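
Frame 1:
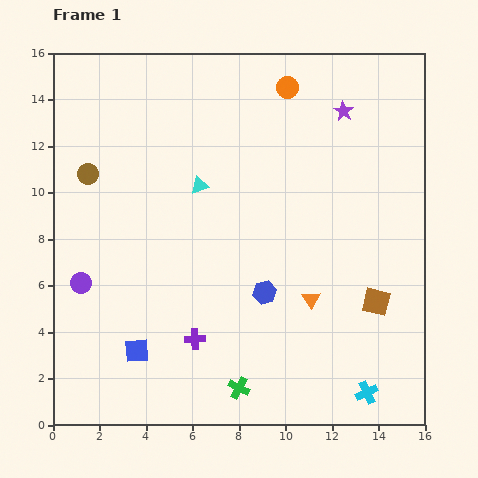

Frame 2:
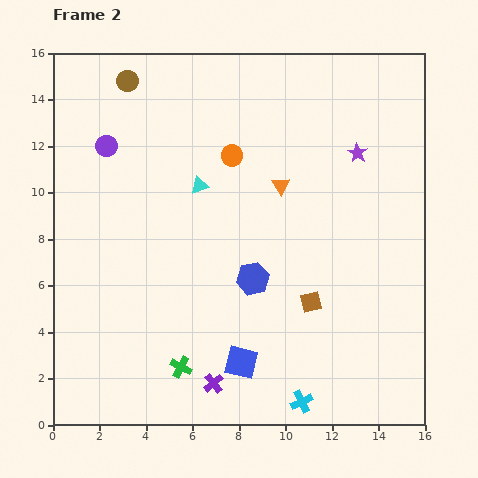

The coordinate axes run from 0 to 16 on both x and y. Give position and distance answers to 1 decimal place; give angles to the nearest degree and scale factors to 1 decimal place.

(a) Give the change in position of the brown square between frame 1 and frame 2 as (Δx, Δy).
(-2.8, 0.0)

The brown square was at (13.9, 5.3) in frame 1 and (11.1, 5.3) in frame 2.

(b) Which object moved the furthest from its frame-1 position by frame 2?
the purple circle

(moved 6.0; next 5.1)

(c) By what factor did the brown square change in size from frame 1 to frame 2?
0.8×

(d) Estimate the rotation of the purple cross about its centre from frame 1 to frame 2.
36° counter-clockwise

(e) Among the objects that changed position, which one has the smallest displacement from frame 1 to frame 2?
the blue hexagon

(moved 0.8)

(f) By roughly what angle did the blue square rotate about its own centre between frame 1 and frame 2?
18° clockwise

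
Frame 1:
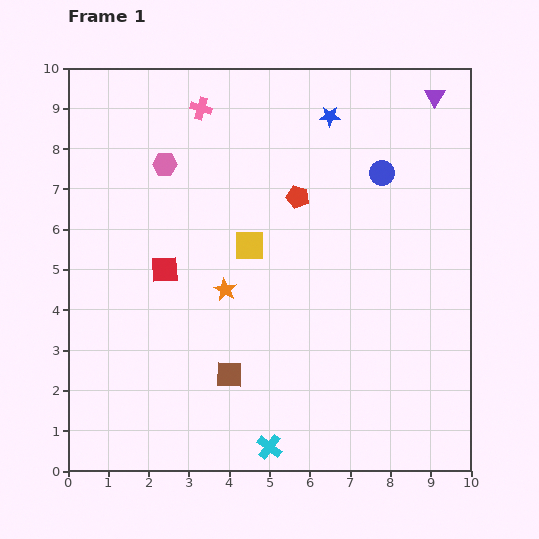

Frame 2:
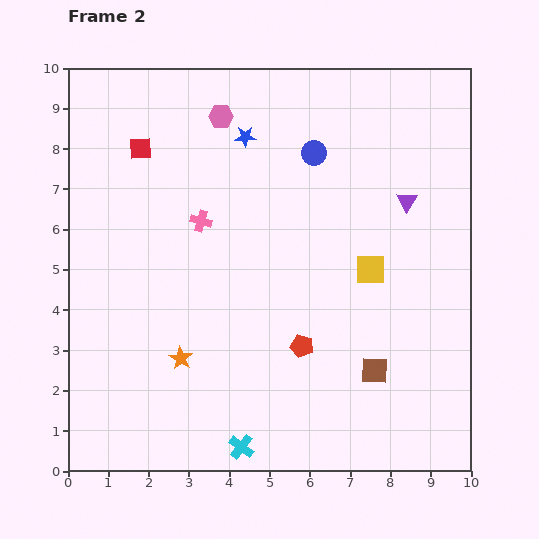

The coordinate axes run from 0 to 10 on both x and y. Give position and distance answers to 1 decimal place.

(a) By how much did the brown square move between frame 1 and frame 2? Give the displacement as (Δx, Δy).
(3.6, 0.1)

The brown square was at (4.0, 2.4) in frame 1 and (7.6, 2.5) in frame 2.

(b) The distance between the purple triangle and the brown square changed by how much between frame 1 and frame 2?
-4.3

Distance in frame 1: 8.6. Distance in frame 2: 4.3.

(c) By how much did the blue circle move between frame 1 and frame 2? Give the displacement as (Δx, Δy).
(-1.7, 0.5)

The blue circle was at (7.8, 7.4) in frame 1 and (6.1, 7.9) in frame 2.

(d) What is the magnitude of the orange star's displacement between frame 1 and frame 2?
2.0

The orange star moved from (3.9, 4.5) to (2.8, 2.8), a distance of √(1.1² + 1.7²) ≈ 2.0.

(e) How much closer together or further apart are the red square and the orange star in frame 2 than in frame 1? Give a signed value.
+3.7

Distance in frame 1: 1.6. Distance in frame 2: 5.3.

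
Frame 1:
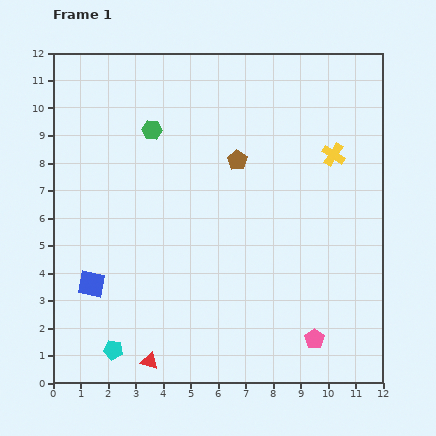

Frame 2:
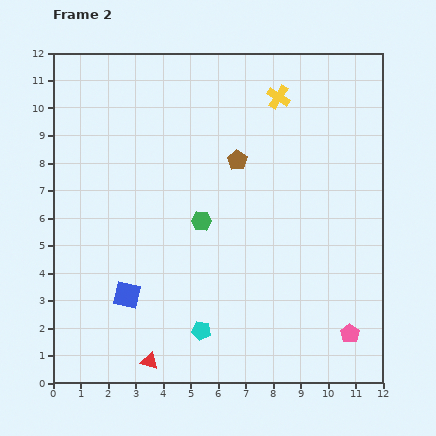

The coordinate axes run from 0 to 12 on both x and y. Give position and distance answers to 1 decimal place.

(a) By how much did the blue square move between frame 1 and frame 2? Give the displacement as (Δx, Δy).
(1.3, -0.4)

The blue square was at (1.4, 3.6) in frame 1 and (2.7, 3.2) in frame 2.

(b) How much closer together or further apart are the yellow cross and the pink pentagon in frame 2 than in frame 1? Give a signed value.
+2.3

Distance in frame 1: 6.7. Distance in frame 2: 9.0.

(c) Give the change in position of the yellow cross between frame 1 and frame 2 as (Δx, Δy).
(-2.0, 2.1)

The yellow cross was at (10.2, 8.3) in frame 1 and (8.2, 10.4) in frame 2.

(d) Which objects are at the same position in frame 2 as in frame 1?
the brown pentagon, the red triangle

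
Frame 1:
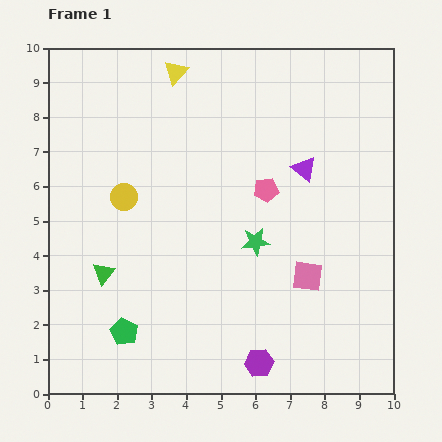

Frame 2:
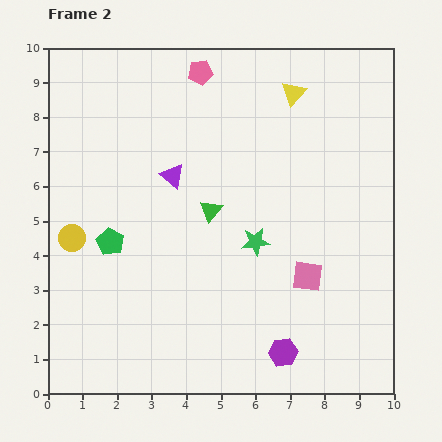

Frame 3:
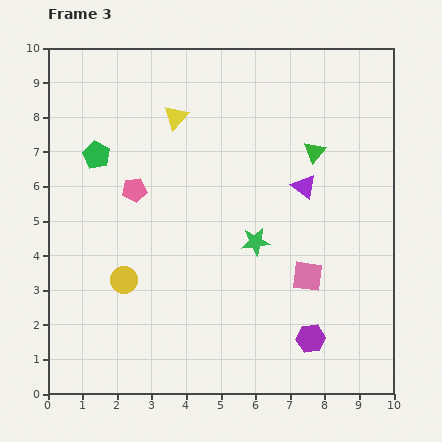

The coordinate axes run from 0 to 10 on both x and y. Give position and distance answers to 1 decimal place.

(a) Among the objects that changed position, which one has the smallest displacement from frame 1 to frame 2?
the purple hexagon

(moved 0.8)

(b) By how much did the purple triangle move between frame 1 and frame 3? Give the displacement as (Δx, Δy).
(0.0, -0.5)

The purple triangle was at (7.4, 6.5) in frame 1 and (7.4, 6.0) in frame 3.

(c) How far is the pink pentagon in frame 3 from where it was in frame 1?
3.8

The pink pentagon moved from (6.3, 5.9) to (2.5, 5.9), a distance of √(3.8² + 0.0²) ≈ 3.8.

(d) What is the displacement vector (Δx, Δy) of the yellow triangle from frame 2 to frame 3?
(-3.4, -0.7)

The yellow triangle was at (7.1, 8.7) in frame 2 and (3.7, 8.0) in frame 3.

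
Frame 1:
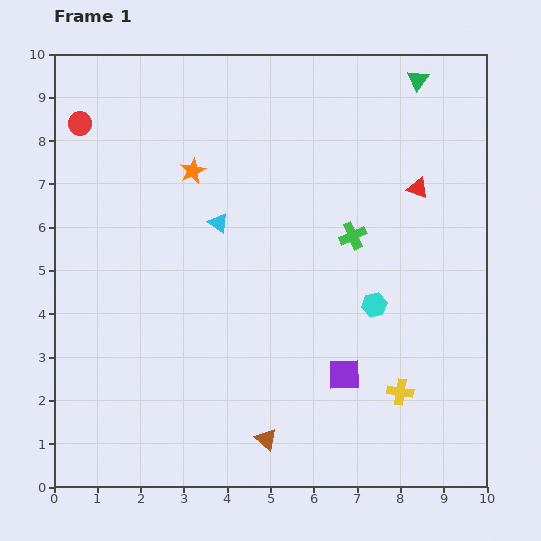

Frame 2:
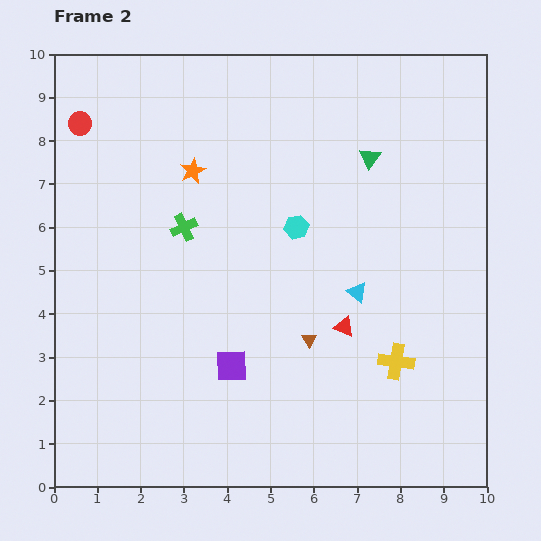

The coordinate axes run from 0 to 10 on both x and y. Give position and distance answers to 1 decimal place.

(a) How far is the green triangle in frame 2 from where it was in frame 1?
2.1

The green triangle moved from (8.4, 9.4) to (7.3, 7.6), a distance of √(1.1² + 1.8²) ≈ 2.1.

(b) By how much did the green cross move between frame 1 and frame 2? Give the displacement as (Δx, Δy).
(-3.9, 0.2)

The green cross was at (6.9, 5.8) in frame 1 and (3.0, 6.0) in frame 2.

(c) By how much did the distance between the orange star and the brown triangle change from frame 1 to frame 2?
-1.7

Distance in frame 1: 6.4. Distance in frame 2: 4.7.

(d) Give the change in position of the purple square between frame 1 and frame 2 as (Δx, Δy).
(-2.6, 0.2)

The purple square was at (6.7, 2.6) in frame 1 and (4.1, 2.8) in frame 2.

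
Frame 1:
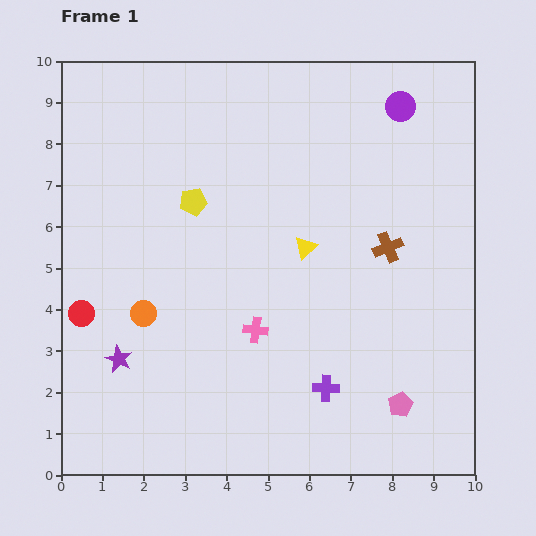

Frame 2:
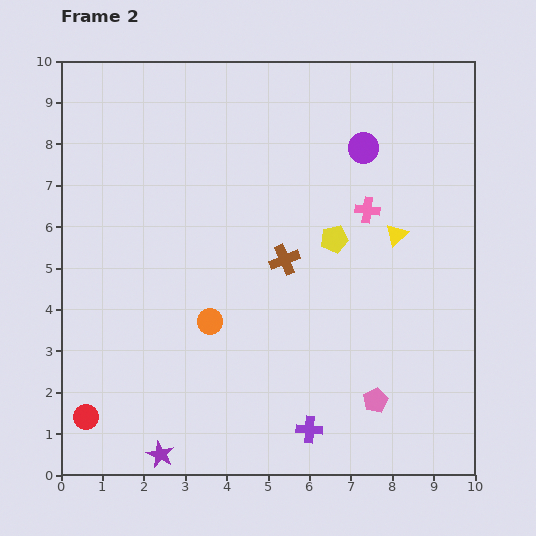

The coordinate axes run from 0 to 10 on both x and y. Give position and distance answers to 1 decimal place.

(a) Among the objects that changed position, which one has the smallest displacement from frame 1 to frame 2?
the pink pentagon

(moved 0.6)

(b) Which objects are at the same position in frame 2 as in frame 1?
none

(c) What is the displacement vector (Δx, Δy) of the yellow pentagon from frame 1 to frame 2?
(3.4, -0.9)

The yellow pentagon was at (3.2, 6.6) in frame 1 and (6.6, 5.7) in frame 2.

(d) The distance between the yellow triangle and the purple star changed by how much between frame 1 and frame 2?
+2.6

Distance in frame 1: 5.2. Distance in frame 2: 7.8.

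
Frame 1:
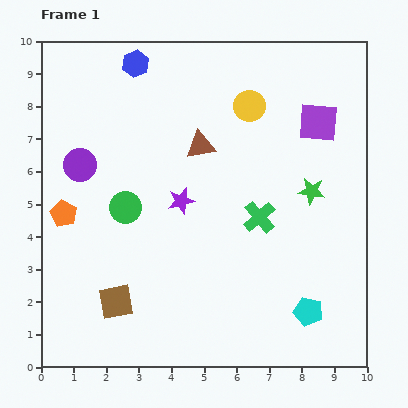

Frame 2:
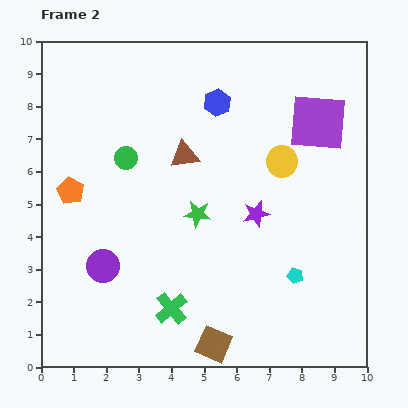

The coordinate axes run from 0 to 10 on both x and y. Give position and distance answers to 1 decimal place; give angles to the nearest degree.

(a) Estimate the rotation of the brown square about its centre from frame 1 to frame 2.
33° clockwise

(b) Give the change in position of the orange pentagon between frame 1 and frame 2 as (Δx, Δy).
(0.2, 0.7)

The orange pentagon was at (0.7, 4.7) in frame 1 and (0.9, 5.4) in frame 2.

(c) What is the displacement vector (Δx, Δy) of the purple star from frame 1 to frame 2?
(2.3, -0.4)

The purple star was at (4.3, 5.1) in frame 1 and (6.6, 4.7) in frame 2.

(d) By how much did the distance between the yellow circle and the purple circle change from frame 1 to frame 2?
+0.9

Distance in frame 1: 5.5. Distance in frame 2: 6.4.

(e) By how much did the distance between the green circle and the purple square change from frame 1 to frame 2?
-0.4

Distance in frame 1: 6.4. Distance in frame 2: 6.0.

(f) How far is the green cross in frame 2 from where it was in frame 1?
3.9

The green cross moved from (6.7, 4.6) to (4.0, 1.8), a distance of √(2.7² + 2.8²) ≈ 3.9.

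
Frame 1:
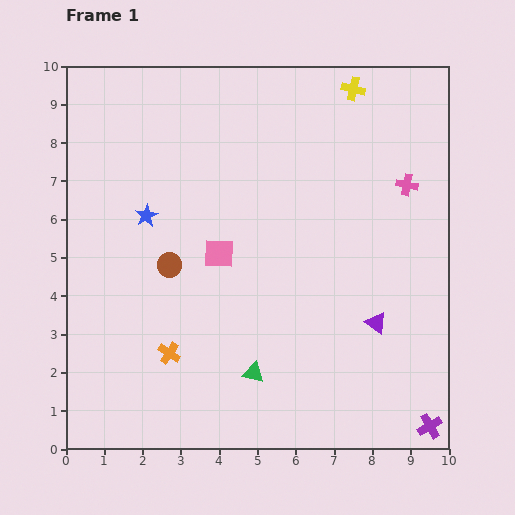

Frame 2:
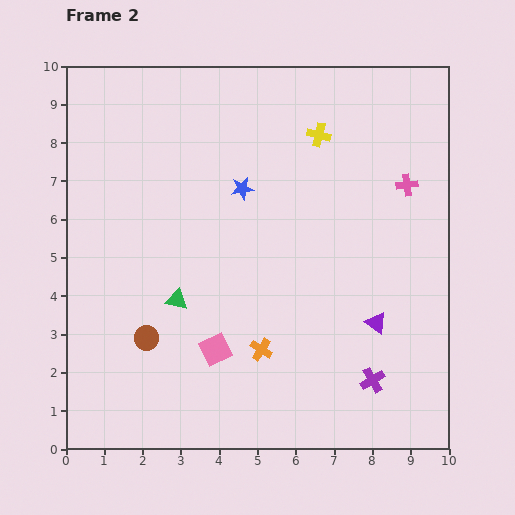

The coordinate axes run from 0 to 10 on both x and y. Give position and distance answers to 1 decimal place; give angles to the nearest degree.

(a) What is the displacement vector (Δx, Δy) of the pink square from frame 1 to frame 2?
(-0.1, -2.5)

The pink square was at (4.0, 5.1) in frame 1 and (3.9, 2.6) in frame 2.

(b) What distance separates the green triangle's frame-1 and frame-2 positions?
2.8

The green triangle moved from (4.9, 2.0) to (2.9, 3.9), a distance of √(2.0² + 1.9²) ≈ 2.8.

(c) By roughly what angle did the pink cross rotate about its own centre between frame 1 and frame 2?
19° counter-clockwise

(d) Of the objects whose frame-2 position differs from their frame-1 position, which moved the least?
the yellow cross

(moved 1.5)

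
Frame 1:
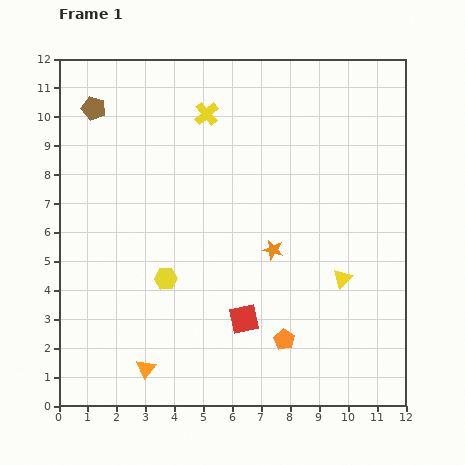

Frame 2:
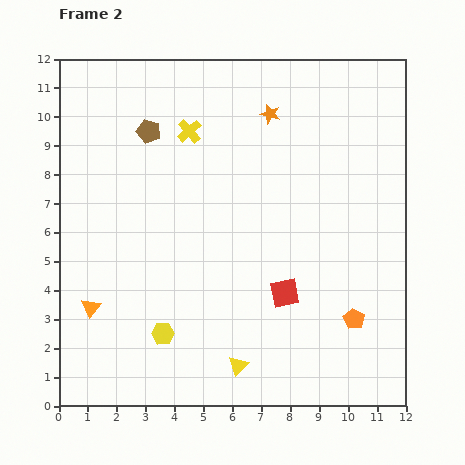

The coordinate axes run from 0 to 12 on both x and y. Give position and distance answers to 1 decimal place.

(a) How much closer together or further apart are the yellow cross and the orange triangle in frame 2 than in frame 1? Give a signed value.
-2.0

Distance in frame 1: 9.0. Distance in frame 2: 7.0.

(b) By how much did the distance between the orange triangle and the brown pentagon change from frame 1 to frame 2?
-2.8

Distance in frame 1: 9.2. Distance in frame 2: 6.4.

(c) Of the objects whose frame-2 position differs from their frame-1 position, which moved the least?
the yellow cross

(moved 0.8)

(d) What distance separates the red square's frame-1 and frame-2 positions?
1.7

The red square moved from (6.4, 3.0) to (7.8, 3.9), a distance of √(1.4² + 0.9²) ≈ 1.7.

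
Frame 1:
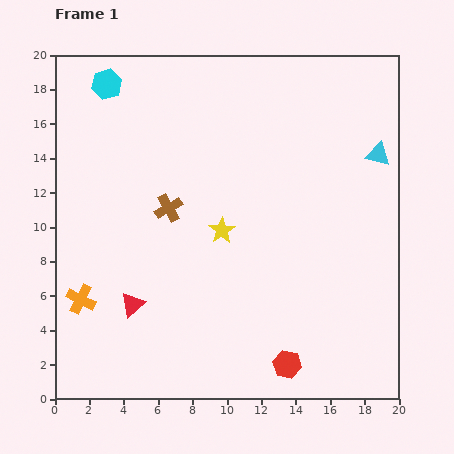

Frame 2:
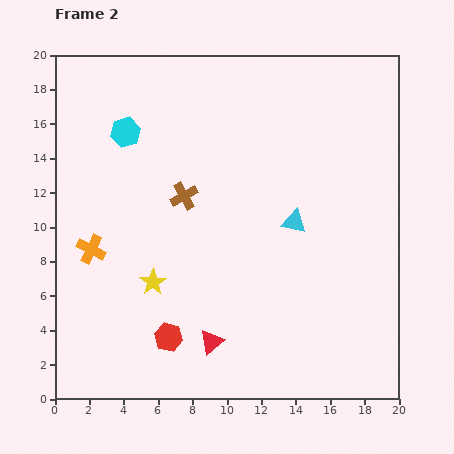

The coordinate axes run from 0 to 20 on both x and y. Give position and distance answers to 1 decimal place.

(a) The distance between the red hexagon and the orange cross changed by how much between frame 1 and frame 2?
-5.8

Distance in frame 1: 12.6. Distance in frame 2: 6.8.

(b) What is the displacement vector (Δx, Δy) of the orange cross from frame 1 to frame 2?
(0.6, 2.9)

The orange cross was at (1.5, 5.8) in frame 1 and (2.1, 8.7) in frame 2.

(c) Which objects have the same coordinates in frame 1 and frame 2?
none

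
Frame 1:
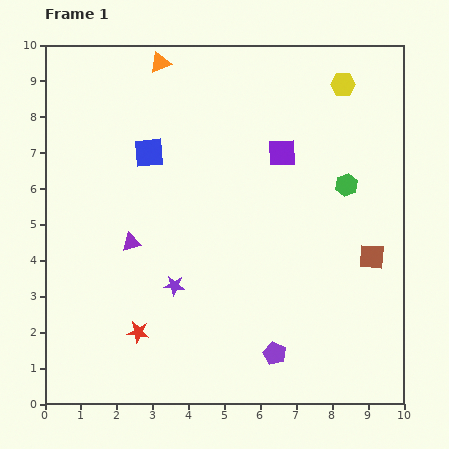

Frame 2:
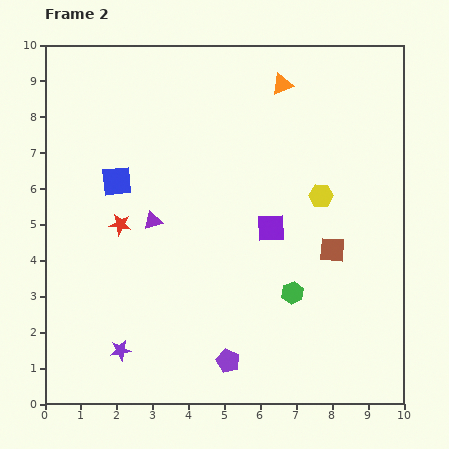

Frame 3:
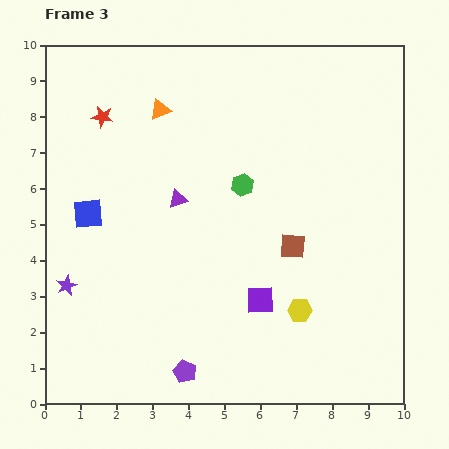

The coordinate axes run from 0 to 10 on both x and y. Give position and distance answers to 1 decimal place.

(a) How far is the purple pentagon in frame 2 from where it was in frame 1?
1.3

The purple pentagon moved from (6.4, 1.4) to (5.1, 1.2), a distance of √(1.3² + 0.2²) ≈ 1.3.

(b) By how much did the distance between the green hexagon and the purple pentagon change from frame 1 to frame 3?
+0.3

Distance in frame 1: 5.1. Distance in frame 3: 5.4.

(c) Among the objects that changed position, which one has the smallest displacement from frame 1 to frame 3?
the orange triangle

(moved 1.3)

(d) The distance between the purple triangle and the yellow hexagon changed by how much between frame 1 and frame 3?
-2.8

Distance in frame 1: 7.4. Distance in frame 3: 4.6.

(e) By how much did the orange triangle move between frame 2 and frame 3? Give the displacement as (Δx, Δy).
(-3.4, -0.7)

The orange triangle was at (6.6, 8.9) in frame 2 and (3.2, 8.2) in frame 3.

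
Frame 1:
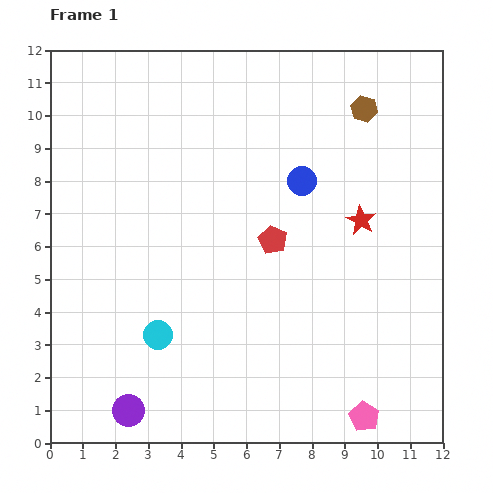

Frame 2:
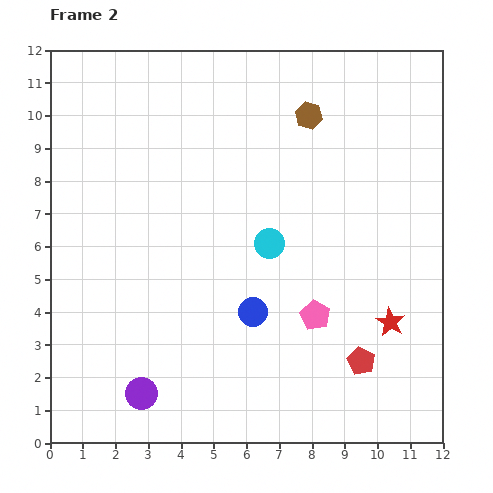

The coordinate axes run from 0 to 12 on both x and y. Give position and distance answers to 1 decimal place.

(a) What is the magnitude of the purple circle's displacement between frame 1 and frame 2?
0.6

The purple circle moved from (2.4, 1.0) to (2.8, 1.5), a distance of √(0.4² + 0.5²) ≈ 0.6.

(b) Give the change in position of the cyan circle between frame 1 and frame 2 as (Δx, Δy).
(3.4, 2.8)

The cyan circle was at (3.3, 3.3) in frame 1 and (6.7, 6.1) in frame 2.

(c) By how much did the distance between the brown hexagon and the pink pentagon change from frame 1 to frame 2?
-3.3

Distance in frame 1: 9.4. Distance in frame 2: 6.1.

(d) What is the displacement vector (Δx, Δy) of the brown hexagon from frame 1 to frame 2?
(-1.7, -0.2)

The brown hexagon was at (9.6, 10.2) in frame 1 and (7.9, 10.0) in frame 2.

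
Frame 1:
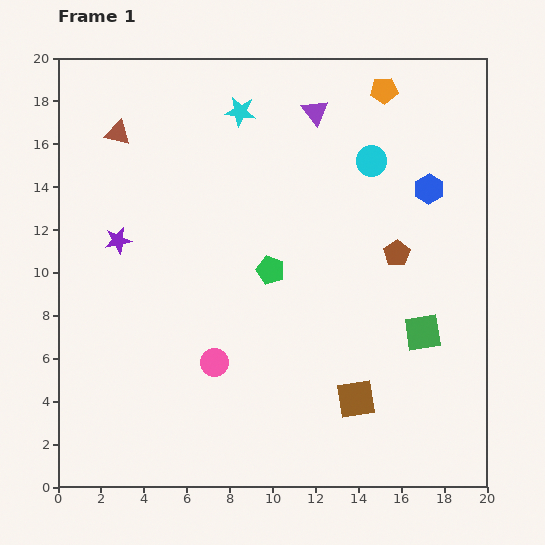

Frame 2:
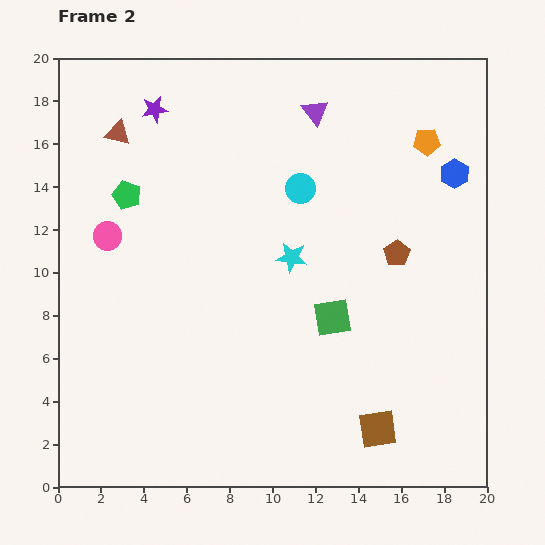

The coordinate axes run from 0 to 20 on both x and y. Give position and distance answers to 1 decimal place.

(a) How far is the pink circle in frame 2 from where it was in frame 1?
7.7

The pink circle moved from (7.3, 5.8) to (2.3, 11.7), a distance of √(5.0² + 5.9²) ≈ 7.7.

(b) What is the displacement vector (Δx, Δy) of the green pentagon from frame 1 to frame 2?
(-6.7, 3.5)

The green pentagon was at (9.9, 10.1) in frame 1 and (3.2, 13.6) in frame 2.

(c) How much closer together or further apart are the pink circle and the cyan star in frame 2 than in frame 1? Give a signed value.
-3.1

Distance in frame 1: 11.8. Distance in frame 2: 8.7.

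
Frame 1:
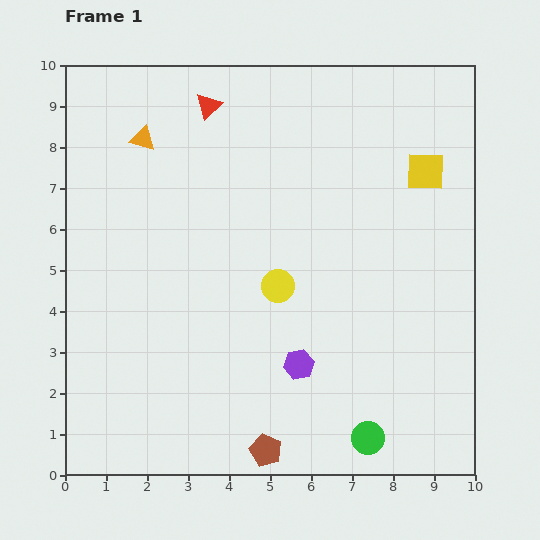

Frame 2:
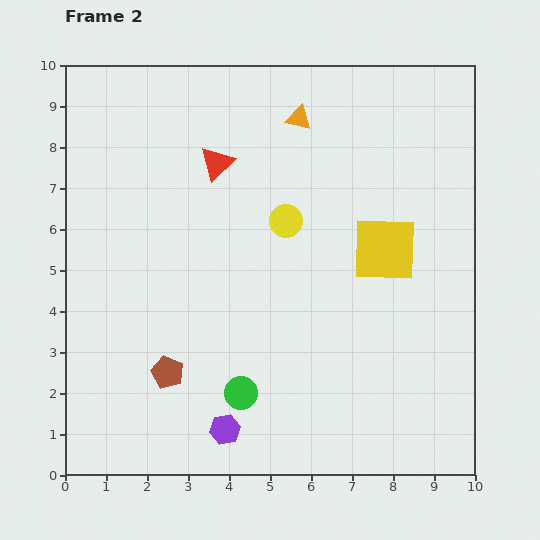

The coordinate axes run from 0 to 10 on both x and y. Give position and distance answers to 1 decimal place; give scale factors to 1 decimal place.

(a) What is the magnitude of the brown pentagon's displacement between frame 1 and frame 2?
3.1

The brown pentagon moved from (4.9, 0.6) to (2.5, 2.5), a distance of √(2.4² + 1.9²) ≈ 3.1.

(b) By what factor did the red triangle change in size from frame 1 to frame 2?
1.3×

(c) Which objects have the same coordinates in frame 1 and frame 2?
none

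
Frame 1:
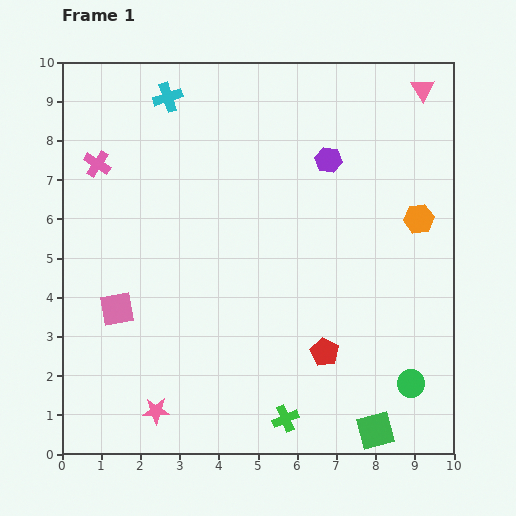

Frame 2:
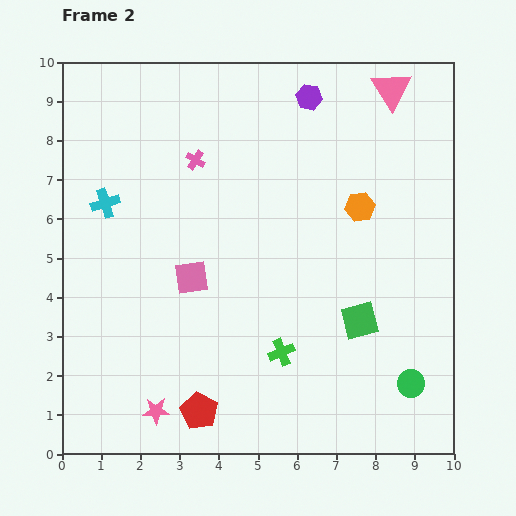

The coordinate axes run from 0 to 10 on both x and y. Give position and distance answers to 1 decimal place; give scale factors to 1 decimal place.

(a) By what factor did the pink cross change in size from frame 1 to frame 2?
0.7×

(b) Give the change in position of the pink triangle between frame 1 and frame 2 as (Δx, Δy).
(-0.8, 0.0)

The pink triangle was at (9.2, 9.3) in frame 1 and (8.4, 9.3) in frame 2.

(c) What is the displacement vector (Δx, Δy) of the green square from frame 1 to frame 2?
(-0.4, 2.8)

The green square was at (8.0, 0.6) in frame 1 and (7.6, 3.4) in frame 2.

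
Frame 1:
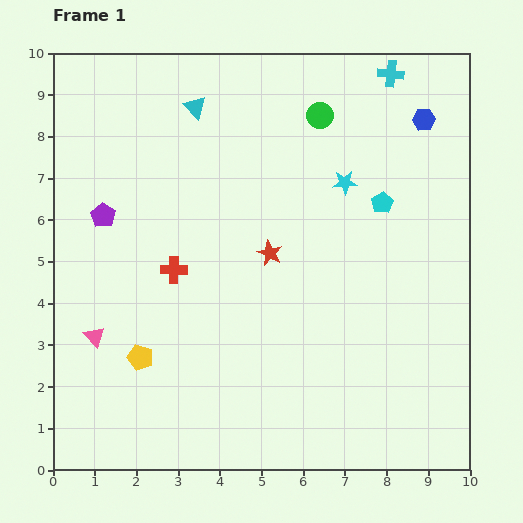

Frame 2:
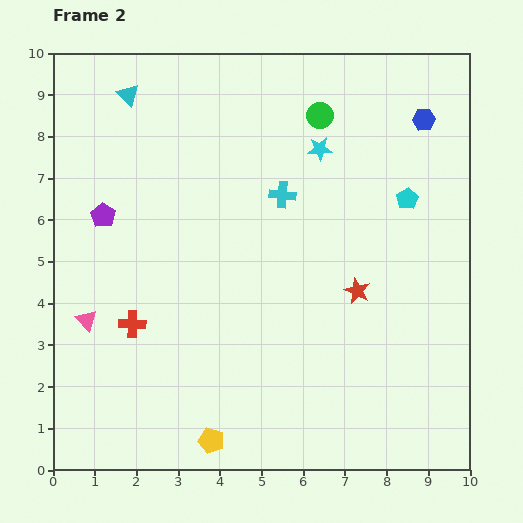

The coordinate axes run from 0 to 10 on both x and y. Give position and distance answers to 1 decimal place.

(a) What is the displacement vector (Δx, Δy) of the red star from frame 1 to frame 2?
(2.1, -0.9)

The red star was at (5.2, 5.2) in frame 1 and (7.3, 4.3) in frame 2.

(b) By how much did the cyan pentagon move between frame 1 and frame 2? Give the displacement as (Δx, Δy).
(0.6, 0.1)

The cyan pentagon was at (7.9, 6.4) in frame 1 and (8.5, 6.5) in frame 2.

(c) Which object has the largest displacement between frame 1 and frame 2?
the cyan cross

(moved 3.9; next 2.6)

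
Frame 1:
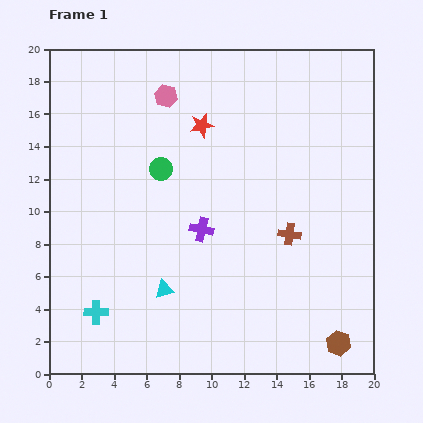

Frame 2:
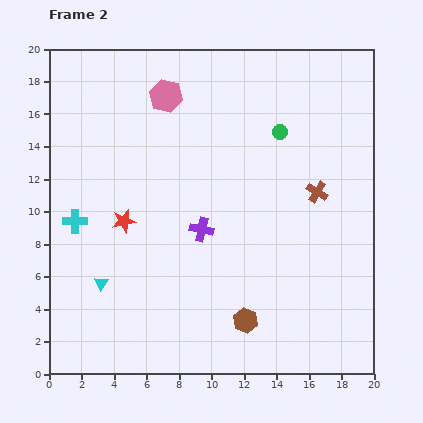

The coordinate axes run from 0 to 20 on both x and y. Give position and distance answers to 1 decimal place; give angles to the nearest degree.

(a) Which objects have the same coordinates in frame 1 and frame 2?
the purple cross, the pink hexagon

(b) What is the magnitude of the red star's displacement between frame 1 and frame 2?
7.6

The red star moved from (9.4, 15.3) to (4.6, 9.4), a distance of √(4.8² + 5.9²) ≈ 7.6.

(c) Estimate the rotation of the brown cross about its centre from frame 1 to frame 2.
23° clockwise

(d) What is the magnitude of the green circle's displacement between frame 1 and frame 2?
7.7

The green circle moved from (6.9, 12.6) to (14.2, 14.9), a distance of √(7.3² + 2.3²) ≈ 7.7.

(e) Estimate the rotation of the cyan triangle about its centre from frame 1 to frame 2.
39° counter-clockwise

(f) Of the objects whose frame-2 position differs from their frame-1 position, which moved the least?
the brown cross

(moved 3.1)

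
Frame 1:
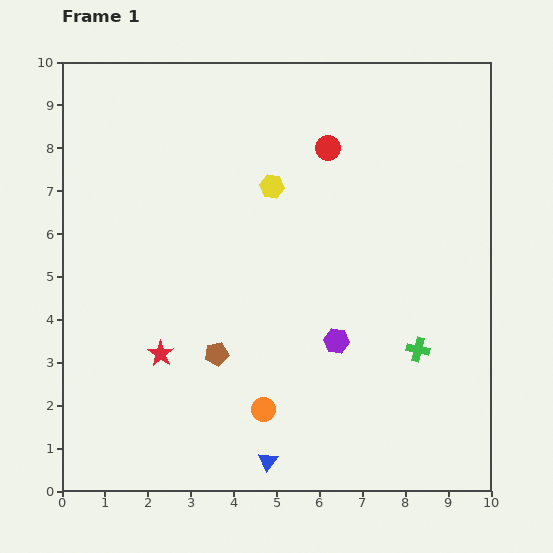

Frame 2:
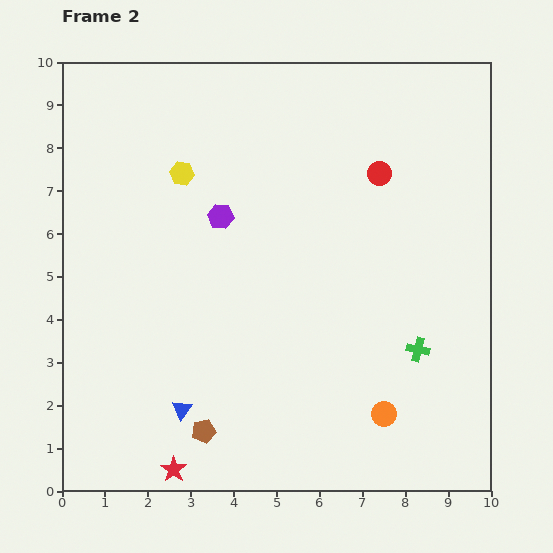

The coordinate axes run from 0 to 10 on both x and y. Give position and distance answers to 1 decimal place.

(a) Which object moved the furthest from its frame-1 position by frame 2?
the purple hexagon

(moved 4.0; next 2.8)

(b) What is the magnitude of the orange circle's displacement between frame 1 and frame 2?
2.8

The orange circle moved from (4.7, 1.9) to (7.5, 1.8), a distance of √(2.8² + 0.1²) ≈ 2.8.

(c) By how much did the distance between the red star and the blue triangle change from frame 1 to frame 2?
-2.1

Distance in frame 1: 3.5. Distance in frame 2: 1.4.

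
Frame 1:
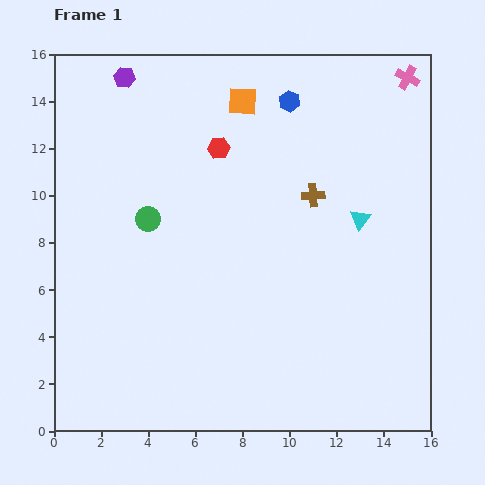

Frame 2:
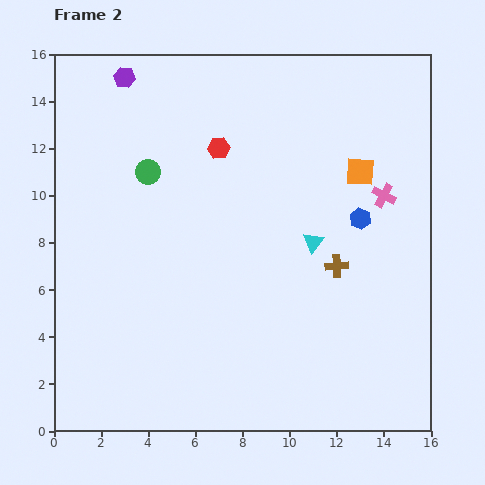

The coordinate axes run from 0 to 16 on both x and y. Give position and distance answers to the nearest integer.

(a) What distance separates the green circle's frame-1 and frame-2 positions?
2

The green circle moved from (4, 9) to (4, 11), a distance of √(0² + 2²) ≈ 2.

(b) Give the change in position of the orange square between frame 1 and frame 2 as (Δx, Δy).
(5, -3)

The orange square was at (8, 14) in frame 1 and (13, 11) in frame 2.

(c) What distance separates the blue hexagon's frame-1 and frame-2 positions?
6

The blue hexagon moved from (10, 14) to (13, 9), a distance of √(3² + 5²) ≈ 6.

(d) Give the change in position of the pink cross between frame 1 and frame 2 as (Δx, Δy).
(-1, -5)

The pink cross was at (15, 15) in frame 1 and (14, 10) in frame 2.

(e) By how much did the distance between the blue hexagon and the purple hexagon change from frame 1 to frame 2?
+5

Distance in frame 1: 7. Distance in frame 2: 12.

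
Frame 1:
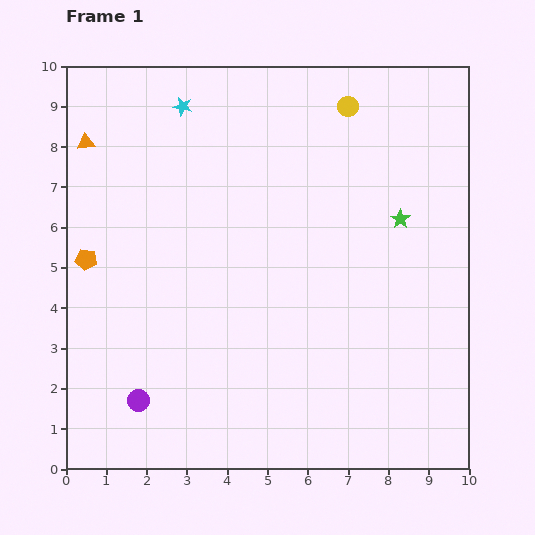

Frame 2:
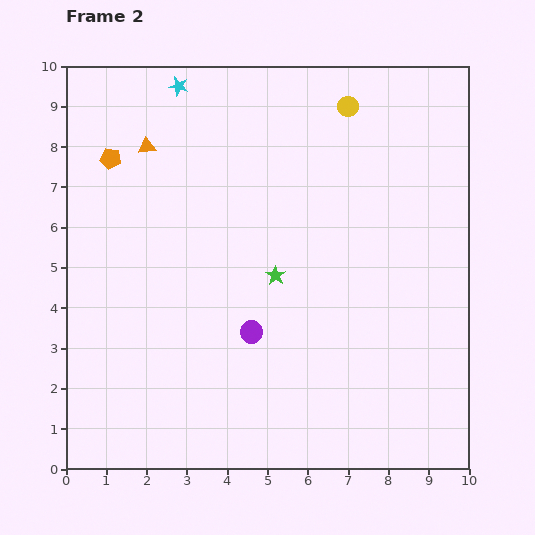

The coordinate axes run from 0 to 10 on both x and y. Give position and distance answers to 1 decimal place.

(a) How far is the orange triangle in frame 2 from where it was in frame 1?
1.5

The orange triangle moved from (0.5, 8.1) to (2.0, 8.0), a distance of √(1.5² + 0.1²) ≈ 1.5.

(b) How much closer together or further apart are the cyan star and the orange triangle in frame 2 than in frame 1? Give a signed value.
-0.9

Distance in frame 1: 2.6. Distance in frame 2: 1.7.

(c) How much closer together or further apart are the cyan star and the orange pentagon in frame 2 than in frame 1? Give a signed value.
-2.0

Distance in frame 1: 4.5. Distance in frame 2: 2.5.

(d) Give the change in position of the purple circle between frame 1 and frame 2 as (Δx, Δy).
(2.8, 1.7)

The purple circle was at (1.8, 1.7) in frame 1 and (4.6, 3.4) in frame 2.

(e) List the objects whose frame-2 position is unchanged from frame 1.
the yellow circle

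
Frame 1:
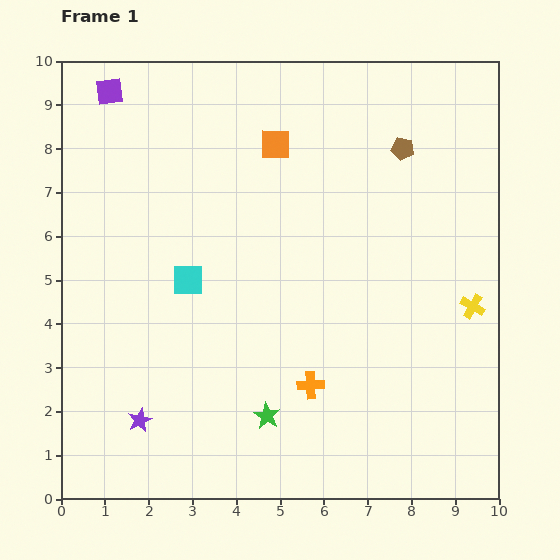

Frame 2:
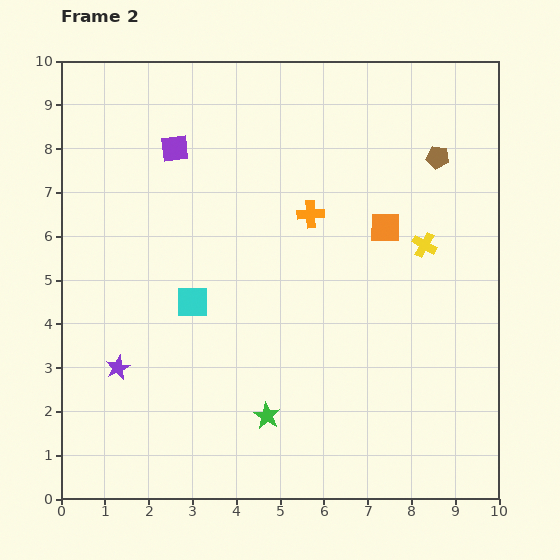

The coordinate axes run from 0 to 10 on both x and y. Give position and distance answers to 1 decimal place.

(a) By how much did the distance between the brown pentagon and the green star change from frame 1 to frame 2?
+0.3

Distance in frame 1: 6.8. Distance in frame 2: 7.1.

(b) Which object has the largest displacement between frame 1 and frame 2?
the orange cross

(moved 3.9; next 3.1)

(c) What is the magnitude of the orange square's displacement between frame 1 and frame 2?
3.1

The orange square moved from (4.9, 8.1) to (7.4, 6.2), a distance of √(2.5² + 1.9²) ≈ 3.1.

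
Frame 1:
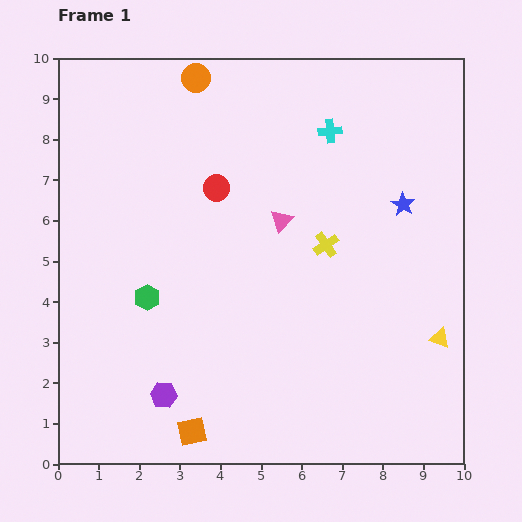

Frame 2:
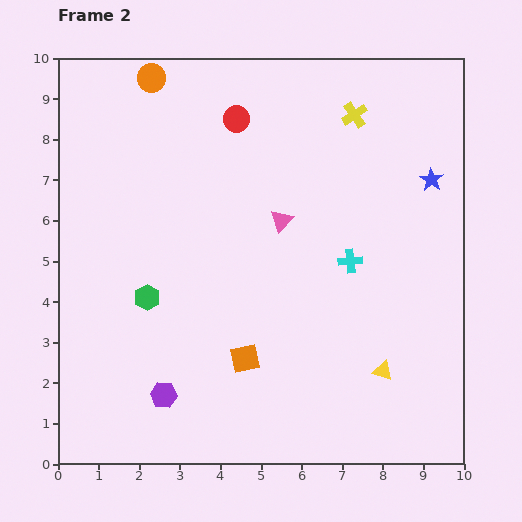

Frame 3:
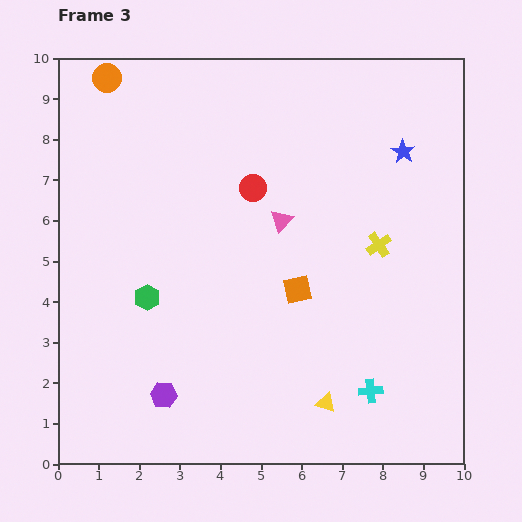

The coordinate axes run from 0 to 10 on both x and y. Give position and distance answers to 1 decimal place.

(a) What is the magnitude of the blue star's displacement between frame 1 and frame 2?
0.9

The blue star moved from (8.5, 6.4) to (9.2, 7.0), a distance of √(0.7² + 0.6²) ≈ 0.9.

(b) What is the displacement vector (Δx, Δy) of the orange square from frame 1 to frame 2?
(1.3, 1.8)

The orange square was at (3.3, 0.8) in frame 1 and (4.6, 2.6) in frame 2.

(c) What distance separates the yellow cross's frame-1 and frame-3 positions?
1.3

The yellow cross moved from (6.6, 5.4) to (7.9, 5.4), a distance of √(1.3² + 0.0²) ≈ 1.3.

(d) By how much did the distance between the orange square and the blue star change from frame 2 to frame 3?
-2.1

Distance in frame 2: 6.4. Distance in frame 3: 4.3.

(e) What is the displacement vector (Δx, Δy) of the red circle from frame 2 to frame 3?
(0.4, -1.7)

The red circle was at (4.4, 8.5) in frame 2 and (4.8, 6.8) in frame 3.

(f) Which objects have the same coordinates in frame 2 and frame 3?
the purple hexagon, the pink triangle, the green hexagon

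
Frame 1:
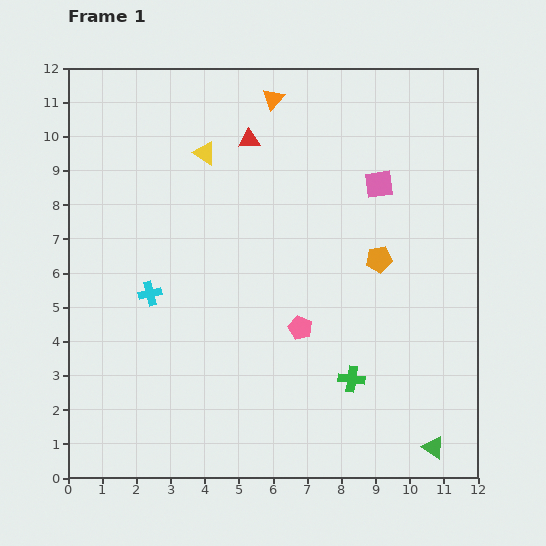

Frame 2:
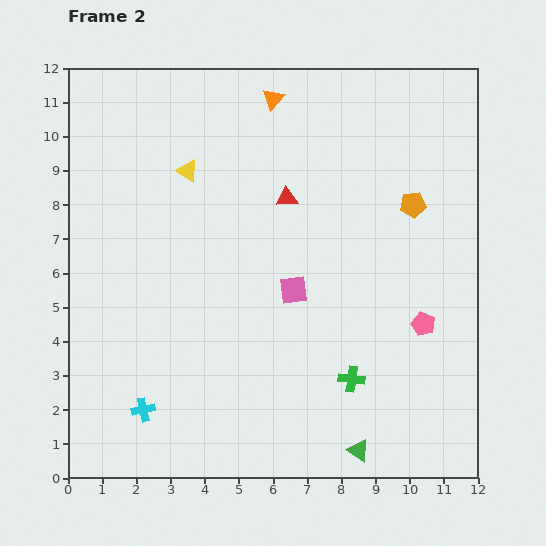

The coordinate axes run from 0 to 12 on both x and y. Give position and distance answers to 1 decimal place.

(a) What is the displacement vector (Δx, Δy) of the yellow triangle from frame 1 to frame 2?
(-0.5, -0.5)

The yellow triangle was at (4.0, 9.5) in frame 1 and (3.5, 9.0) in frame 2.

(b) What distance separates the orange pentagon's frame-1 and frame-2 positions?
1.9

The orange pentagon moved from (9.1, 6.4) to (10.1, 8.0), a distance of √(1.0² + 1.6²) ≈ 1.9.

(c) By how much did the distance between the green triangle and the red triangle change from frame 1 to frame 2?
-2.8

Distance in frame 1: 10.5. Distance in frame 2: 7.7.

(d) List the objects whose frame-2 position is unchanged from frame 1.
the green cross, the orange triangle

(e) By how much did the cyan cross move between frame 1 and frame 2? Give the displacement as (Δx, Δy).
(-0.2, -3.4)

The cyan cross was at (2.4, 5.4) in frame 1 and (2.2, 2.0) in frame 2.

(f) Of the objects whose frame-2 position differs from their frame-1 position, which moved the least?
the yellow triangle

(moved 0.7)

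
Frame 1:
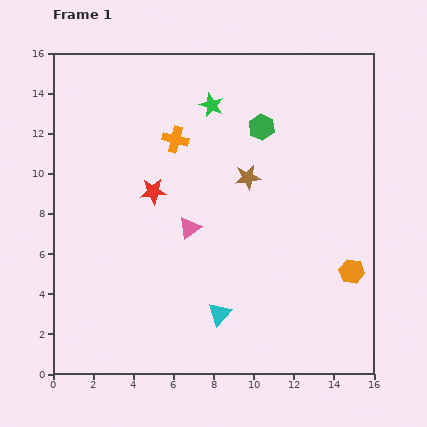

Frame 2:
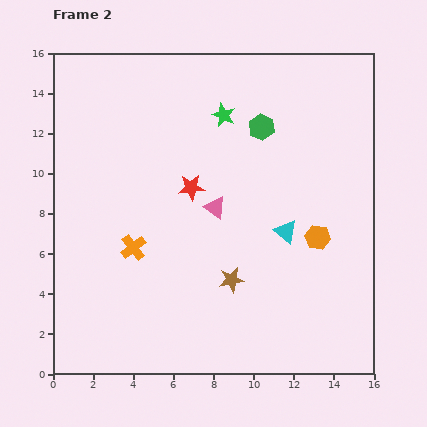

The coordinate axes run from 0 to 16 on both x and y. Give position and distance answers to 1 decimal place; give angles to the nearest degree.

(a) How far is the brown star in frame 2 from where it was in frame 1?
5.2

The brown star moved from (9.7, 9.8) to (8.9, 4.7), a distance of √(0.8² + 5.1²) ≈ 5.2.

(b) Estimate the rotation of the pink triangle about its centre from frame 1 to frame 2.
49° counter-clockwise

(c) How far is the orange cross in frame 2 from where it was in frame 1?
5.8

The orange cross moved from (6.1, 11.7) to (4.0, 6.3), a distance of √(2.1² + 5.4²) ≈ 5.8.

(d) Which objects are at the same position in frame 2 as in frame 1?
the green hexagon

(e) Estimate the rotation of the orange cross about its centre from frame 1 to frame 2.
38° clockwise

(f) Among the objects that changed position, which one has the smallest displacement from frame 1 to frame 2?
the green star

(moved 0.8)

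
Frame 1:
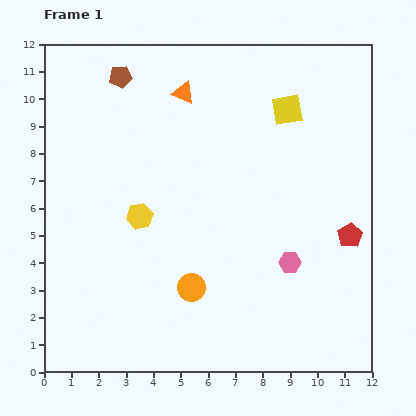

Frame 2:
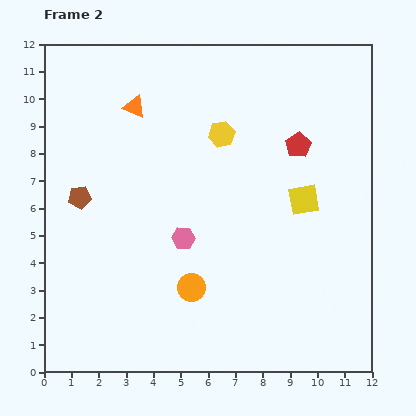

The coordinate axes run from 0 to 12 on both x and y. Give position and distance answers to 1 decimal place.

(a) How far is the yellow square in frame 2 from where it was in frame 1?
3.4

The yellow square moved from (8.9, 9.6) to (9.5, 6.3), a distance of √(0.6² + 3.3²) ≈ 3.4.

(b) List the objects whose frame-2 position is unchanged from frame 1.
the orange circle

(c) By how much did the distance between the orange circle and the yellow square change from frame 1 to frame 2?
-2.2

Distance in frame 1: 7.4. Distance in frame 2: 5.2.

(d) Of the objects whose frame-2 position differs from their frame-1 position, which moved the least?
the orange triangle

(moved 1.9)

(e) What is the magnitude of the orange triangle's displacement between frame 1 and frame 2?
1.9

The orange triangle moved from (5.1, 10.2) to (3.3, 9.7), a distance of √(1.8² + 0.5²) ≈ 1.9.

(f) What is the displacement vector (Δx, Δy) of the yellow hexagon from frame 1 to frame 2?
(3.0, 3.0)

The yellow hexagon was at (3.5, 5.7) in frame 1 and (6.5, 8.7) in frame 2.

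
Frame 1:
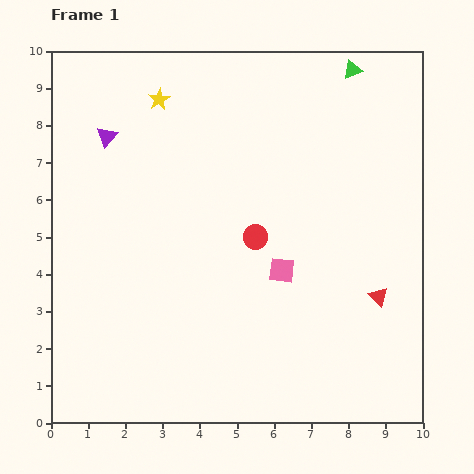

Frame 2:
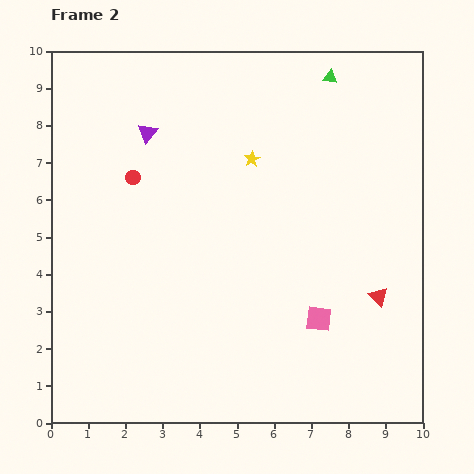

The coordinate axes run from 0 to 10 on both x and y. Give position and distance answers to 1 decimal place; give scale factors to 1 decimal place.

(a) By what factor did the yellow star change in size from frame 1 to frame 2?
0.7×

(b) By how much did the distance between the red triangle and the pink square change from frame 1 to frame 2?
-1.0

Distance in frame 1: 2.7. Distance in frame 2: 1.7.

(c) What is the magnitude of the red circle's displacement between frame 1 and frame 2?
3.7

The red circle moved from (5.5, 5.0) to (2.2, 6.6), a distance of √(3.3² + 1.6²) ≈ 3.7.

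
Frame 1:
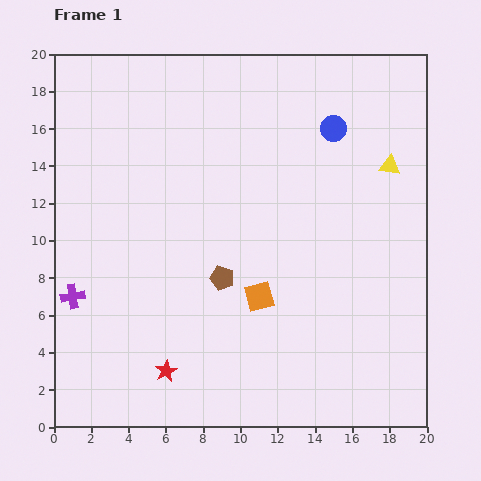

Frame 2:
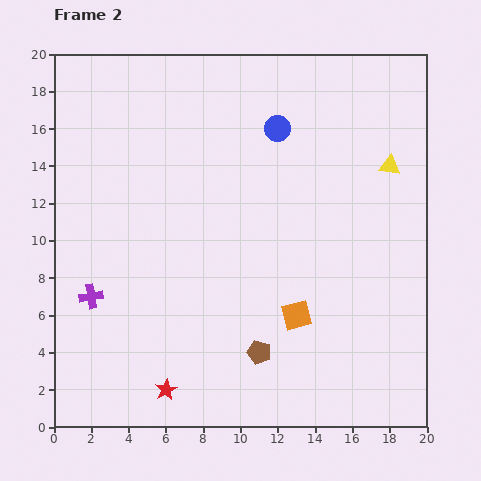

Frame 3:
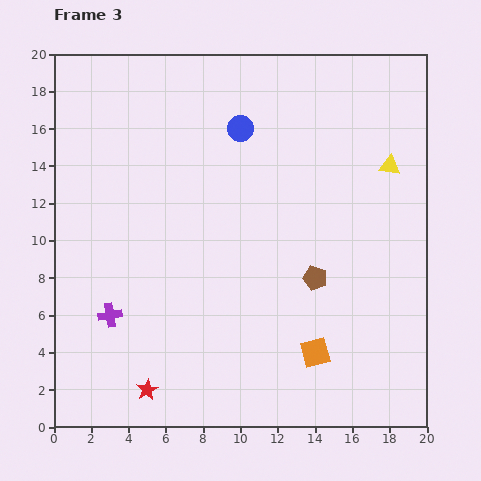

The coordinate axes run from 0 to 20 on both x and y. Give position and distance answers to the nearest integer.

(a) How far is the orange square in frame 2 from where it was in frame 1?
2

The orange square moved from (11, 7) to (13, 6), a distance of √(2² + 1²) ≈ 2.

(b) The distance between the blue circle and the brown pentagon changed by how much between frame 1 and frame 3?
-1

Distance in frame 1: 10. Distance in frame 3: 9.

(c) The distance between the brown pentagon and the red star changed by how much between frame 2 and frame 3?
+6

Distance in frame 2: 5. Distance in frame 3: 11.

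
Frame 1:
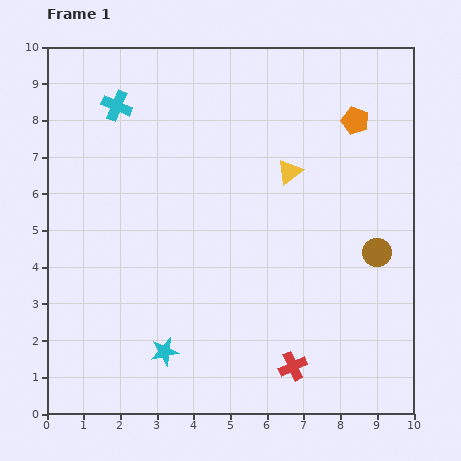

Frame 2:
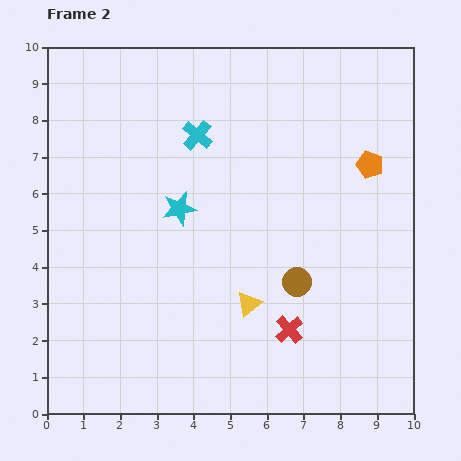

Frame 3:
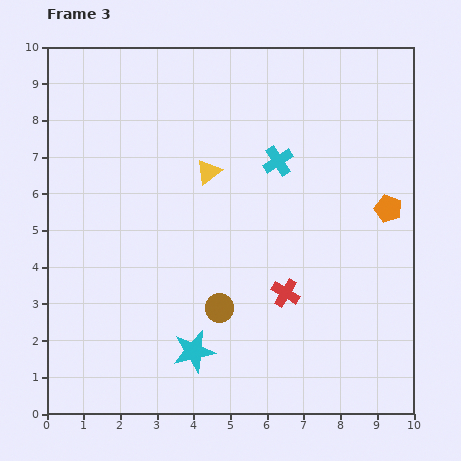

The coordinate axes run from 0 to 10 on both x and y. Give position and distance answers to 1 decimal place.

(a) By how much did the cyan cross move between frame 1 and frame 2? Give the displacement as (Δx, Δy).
(2.2, -0.8)

The cyan cross was at (1.9, 8.4) in frame 1 and (4.1, 7.6) in frame 2.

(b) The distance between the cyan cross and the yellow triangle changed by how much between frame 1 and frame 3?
-3.1

Distance in frame 1: 5.0. Distance in frame 3: 1.9.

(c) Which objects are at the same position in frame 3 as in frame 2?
none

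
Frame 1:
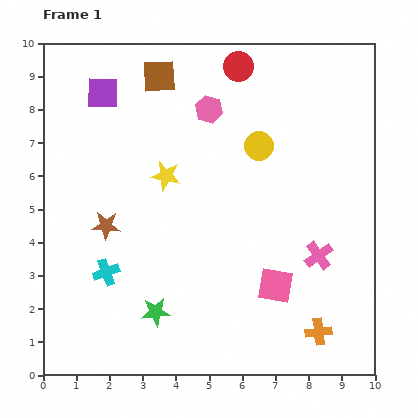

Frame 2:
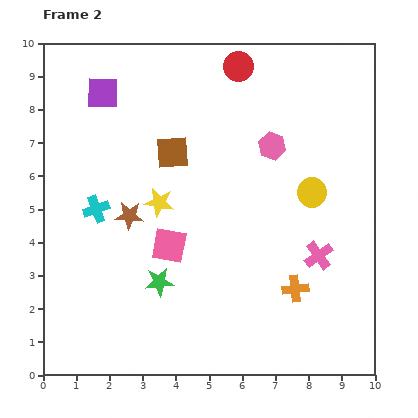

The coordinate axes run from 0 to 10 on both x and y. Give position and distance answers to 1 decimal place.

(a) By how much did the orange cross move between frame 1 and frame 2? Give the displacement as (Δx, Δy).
(-0.7, 1.3)

The orange cross was at (8.3, 1.3) in frame 1 and (7.6, 2.6) in frame 2.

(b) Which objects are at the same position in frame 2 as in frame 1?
the purple square, the pink cross, the red circle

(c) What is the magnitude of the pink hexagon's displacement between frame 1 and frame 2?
2.2

The pink hexagon moved from (5.0, 8.0) to (6.9, 6.9), a distance of √(1.9² + 1.1²) ≈ 2.2.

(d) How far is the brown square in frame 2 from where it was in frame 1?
2.3

The brown square moved from (3.5, 9.0) to (3.9, 6.7), a distance of √(0.4² + 2.3²) ≈ 2.3.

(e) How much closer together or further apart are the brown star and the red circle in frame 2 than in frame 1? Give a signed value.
-0.6

Distance in frame 1: 6.2. Distance in frame 2: 5.6.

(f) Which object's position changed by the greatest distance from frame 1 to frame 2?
the pink square

(moved 3.4; next 2.3)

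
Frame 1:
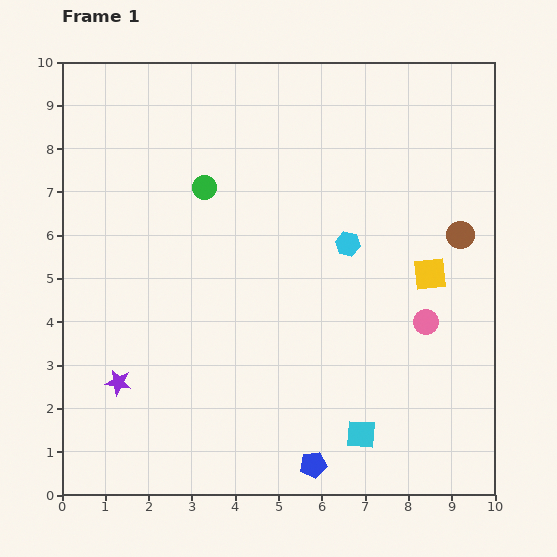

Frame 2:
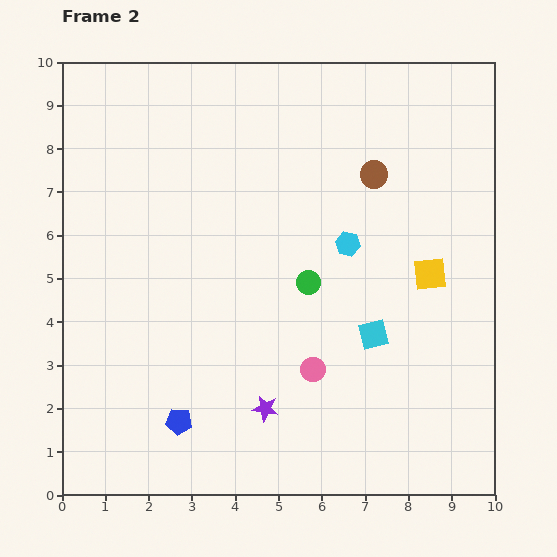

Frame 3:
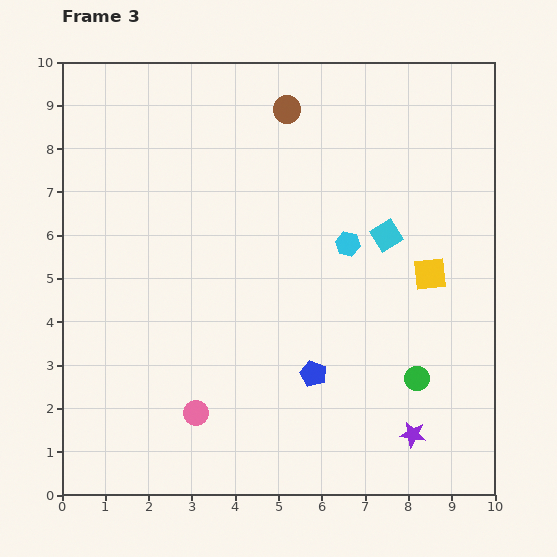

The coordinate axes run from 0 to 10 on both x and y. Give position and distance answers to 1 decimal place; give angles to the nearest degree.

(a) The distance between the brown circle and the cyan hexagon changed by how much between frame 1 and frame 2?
-0.9

Distance in frame 1: 2.6. Distance in frame 2: 1.7.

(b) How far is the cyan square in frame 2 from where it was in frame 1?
2.3

The cyan square moved from (6.9, 1.4) to (7.2, 3.7), a distance of √(0.3² + 2.3²) ≈ 2.3.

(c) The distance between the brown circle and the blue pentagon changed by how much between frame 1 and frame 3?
-0.2

Distance in frame 1: 6.3. Distance in frame 3: 6.1.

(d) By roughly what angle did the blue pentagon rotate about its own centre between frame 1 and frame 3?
30° clockwise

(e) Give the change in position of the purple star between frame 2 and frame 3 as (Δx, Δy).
(3.4, -0.6)

The purple star was at (4.7, 2.0) in frame 2 and (8.1, 1.4) in frame 3.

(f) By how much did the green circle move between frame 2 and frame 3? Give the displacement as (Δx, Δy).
(2.5, -2.2)

The green circle was at (5.7, 4.9) in frame 2 and (8.2, 2.7) in frame 3.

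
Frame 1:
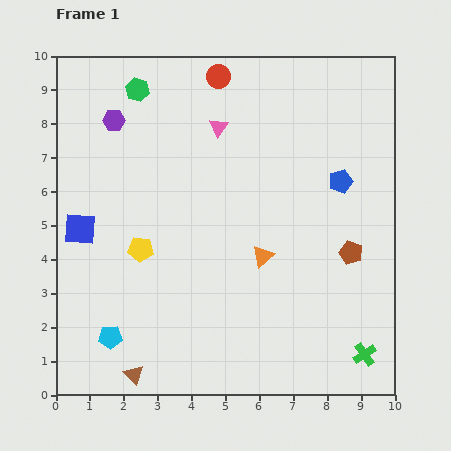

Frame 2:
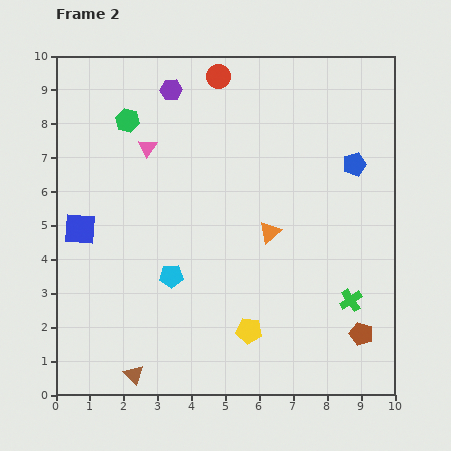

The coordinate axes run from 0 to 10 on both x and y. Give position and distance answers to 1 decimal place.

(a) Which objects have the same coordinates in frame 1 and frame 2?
the brown triangle, the blue square, the red circle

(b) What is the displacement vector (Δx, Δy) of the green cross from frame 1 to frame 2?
(-0.4, 1.6)

The green cross was at (9.1, 1.2) in frame 1 and (8.7, 2.8) in frame 2.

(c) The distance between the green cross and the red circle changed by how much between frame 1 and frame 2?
-1.6

Distance in frame 1: 9.3. Distance in frame 2: 7.7.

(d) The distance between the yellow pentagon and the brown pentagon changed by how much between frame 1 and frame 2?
-2.9

Distance in frame 1: 6.2. Distance in frame 2: 3.3.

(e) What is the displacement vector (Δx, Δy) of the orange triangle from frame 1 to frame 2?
(0.2, 0.7)

The orange triangle was at (6.1, 4.1) in frame 1 and (6.3, 4.8) in frame 2.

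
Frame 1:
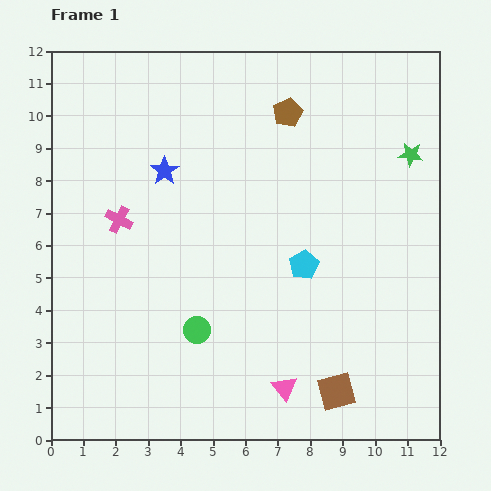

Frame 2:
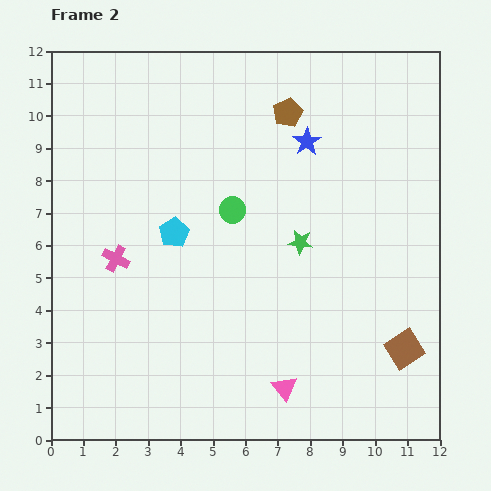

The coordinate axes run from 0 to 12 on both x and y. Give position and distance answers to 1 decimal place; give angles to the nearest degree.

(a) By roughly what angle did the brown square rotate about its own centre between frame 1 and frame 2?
18° counter-clockwise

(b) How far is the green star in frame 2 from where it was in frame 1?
4.3

The green star moved from (11.1, 8.8) to (7.7, 6.1), a distance of √(3.4² + 2.7²) ≈ 4.3.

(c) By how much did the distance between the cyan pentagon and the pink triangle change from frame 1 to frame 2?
+2.1

Distance in frame 1: 3.8. Distance in frame 2: 5.9.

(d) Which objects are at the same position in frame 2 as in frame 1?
the pink triangle, the brown pentagon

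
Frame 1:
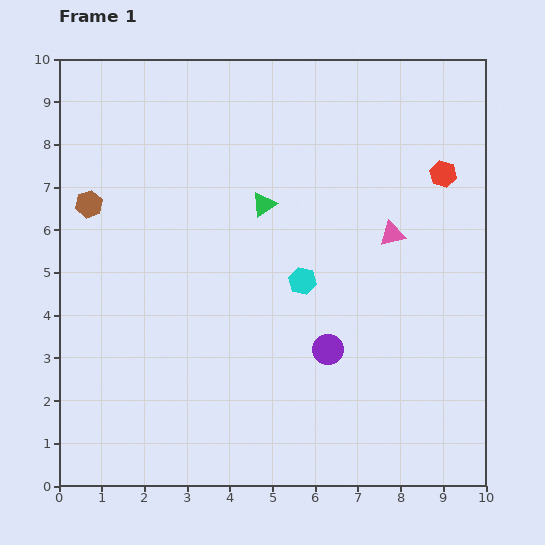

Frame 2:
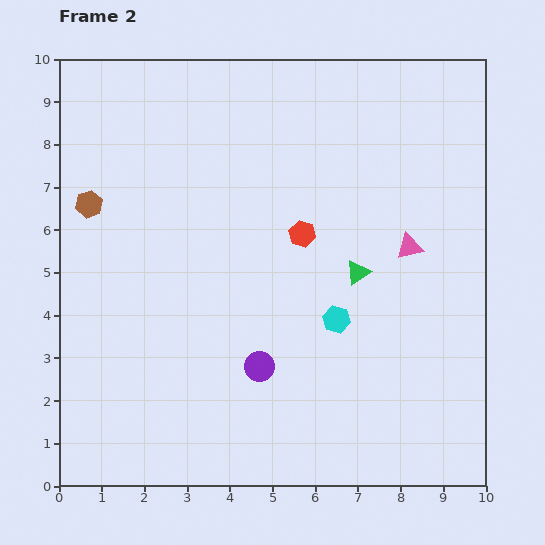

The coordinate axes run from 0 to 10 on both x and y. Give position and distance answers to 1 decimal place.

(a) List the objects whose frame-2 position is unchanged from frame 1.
the brown hexagon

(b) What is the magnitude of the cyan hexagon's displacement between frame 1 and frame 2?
1.2

The cyan hexagon moved from (5.7, 4.8) to (6.5, 3.9), a distance of √(0.8² + 0.9²) ≈ 1.2.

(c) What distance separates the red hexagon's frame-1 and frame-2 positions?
3.6

The red hexagon moved from (9.0, 7.3) to (5.7, 5.9), a distance of √(3.3² + 1.4²) ≈ 3.6.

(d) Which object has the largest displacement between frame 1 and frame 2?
the red hexagon

(moved 3.6; next 2.7)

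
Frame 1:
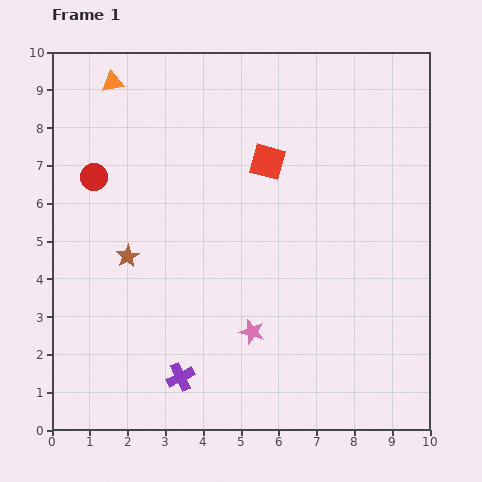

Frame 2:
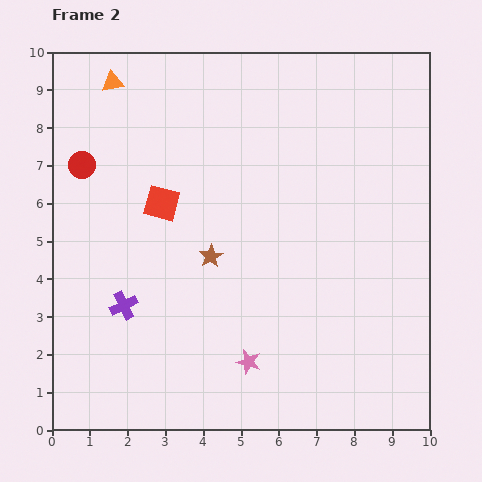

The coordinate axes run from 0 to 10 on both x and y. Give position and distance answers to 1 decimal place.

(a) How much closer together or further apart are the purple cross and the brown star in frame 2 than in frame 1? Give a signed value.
-0.9

Distance in frame 1: 3.5. Distance in frame 2: 2.6.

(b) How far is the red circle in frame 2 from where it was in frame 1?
0.4

The red circle moved from (1.1, 6.7) to (0.8, 7.0), a distance of √(0.3² + 0.3²) ≈ 0.4.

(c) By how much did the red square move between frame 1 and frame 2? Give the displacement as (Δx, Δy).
(-2.8, -1.1)

The red square was at (5.7, 7.1) in frame 1 and (2.9, 6.0) in frame 2.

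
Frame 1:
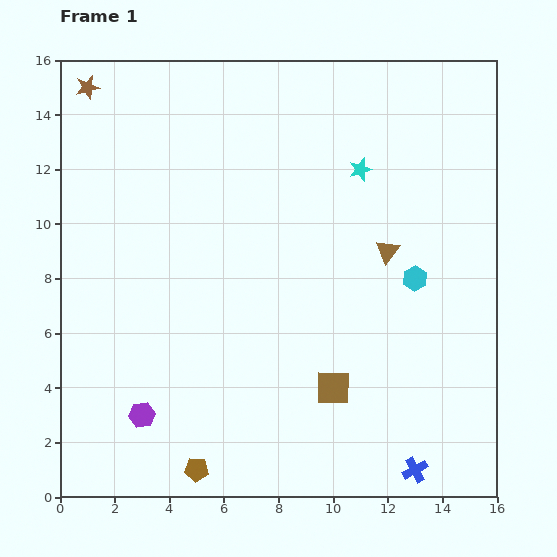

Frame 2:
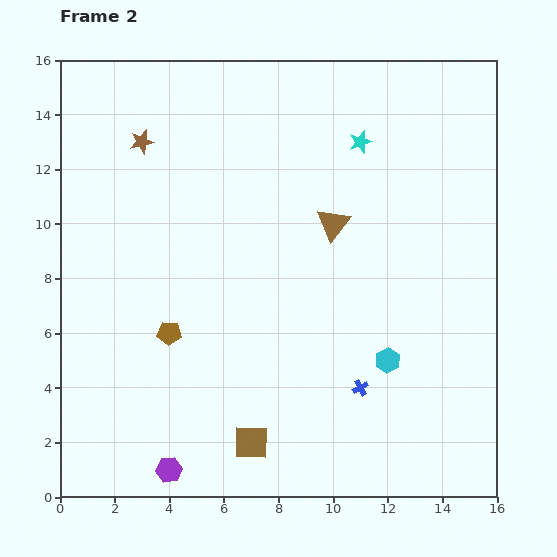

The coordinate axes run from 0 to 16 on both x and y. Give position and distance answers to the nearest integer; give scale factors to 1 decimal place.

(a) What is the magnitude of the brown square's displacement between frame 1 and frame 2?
4

The brown square moved from (10, 4) to (7, 2), a distance of √(3² + 2²) ≈ 4.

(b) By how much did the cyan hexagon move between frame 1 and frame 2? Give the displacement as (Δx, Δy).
(-1, -3)

The cyan hexagon was at (13, 8) in frame 1 and (12, 5) in frame 2.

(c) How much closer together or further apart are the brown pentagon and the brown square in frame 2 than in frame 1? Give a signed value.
-1

Distance in frame 1: 6. Distance in frame 2: 5.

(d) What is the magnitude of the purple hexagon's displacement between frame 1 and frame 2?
2

The purple hexagon moved from (3, 3) to (4, 1), a distance of √(1² + 2²) ≈ 2.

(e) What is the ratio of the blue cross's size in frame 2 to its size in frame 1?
0.6×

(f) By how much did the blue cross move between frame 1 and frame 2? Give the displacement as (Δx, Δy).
(-2, 3)

The blue cross was at (13, 1) in frame 1 and (11, 4) in frame 2.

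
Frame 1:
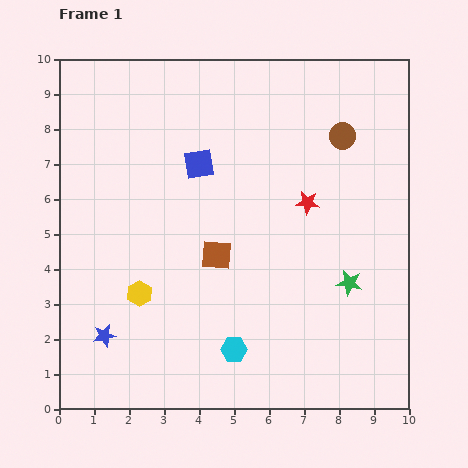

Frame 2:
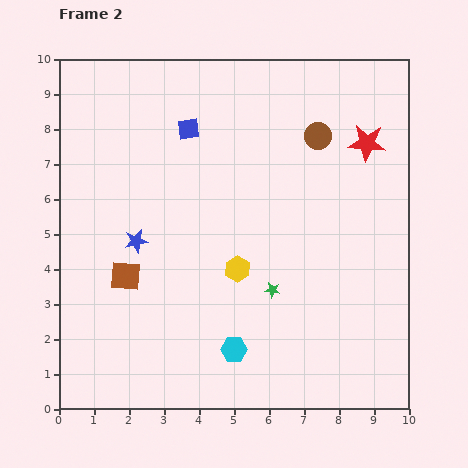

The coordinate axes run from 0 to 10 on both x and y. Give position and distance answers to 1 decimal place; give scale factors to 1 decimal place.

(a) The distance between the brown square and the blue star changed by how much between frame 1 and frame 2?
-2.9

Distance in frame 1: 3.9. Distance in frame 2: 1.0.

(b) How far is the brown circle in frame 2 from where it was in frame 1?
0.7

The brown circle moved from (8.1, 7.8) to (7.4, 7.8), a distance of √(0.7² + 0.0²) ≈ 0.7.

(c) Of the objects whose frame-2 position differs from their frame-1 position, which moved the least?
the brown circle

(moved 0.7)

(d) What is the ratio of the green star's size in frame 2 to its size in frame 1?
0.6×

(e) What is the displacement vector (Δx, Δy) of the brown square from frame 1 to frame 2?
(-2.6, -0.6)

The brown square was at (4.5, 4.4) in frame 1 and (1.9, 3.8) in frame 2.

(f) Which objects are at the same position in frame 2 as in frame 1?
the cyan hexagon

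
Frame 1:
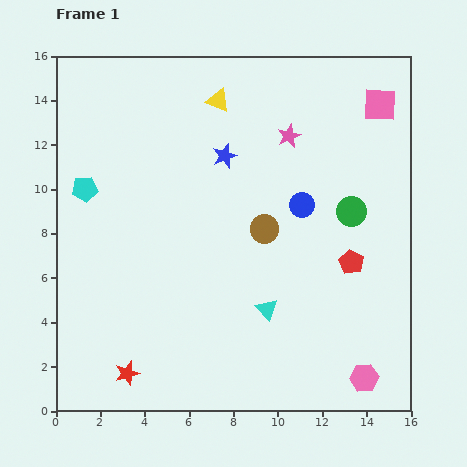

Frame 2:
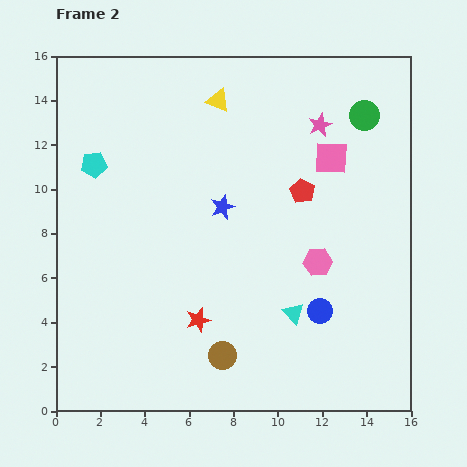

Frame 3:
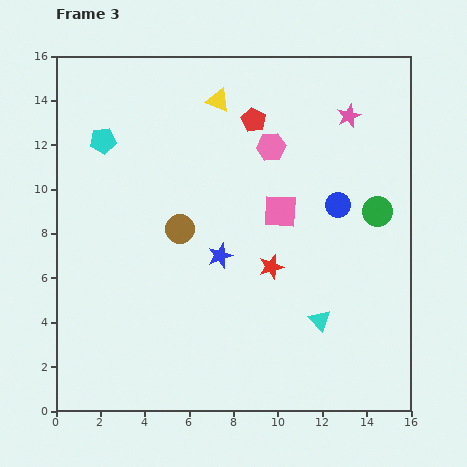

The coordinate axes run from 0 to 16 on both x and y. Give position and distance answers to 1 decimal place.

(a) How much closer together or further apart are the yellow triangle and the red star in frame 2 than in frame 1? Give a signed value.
-3.1

Distance in frame 1: 13.0. Distance in frame 2: 9.9.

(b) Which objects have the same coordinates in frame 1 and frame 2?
the yellow triangle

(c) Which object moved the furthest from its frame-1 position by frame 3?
the pink hexagon

(moved 11.2; next 8.1)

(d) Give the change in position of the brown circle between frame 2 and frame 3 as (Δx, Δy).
(-1.9, 5.7)

The brown circle was at (7.5, 2.5) in frame 2 and (5.6, 8.2) in frame 3.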